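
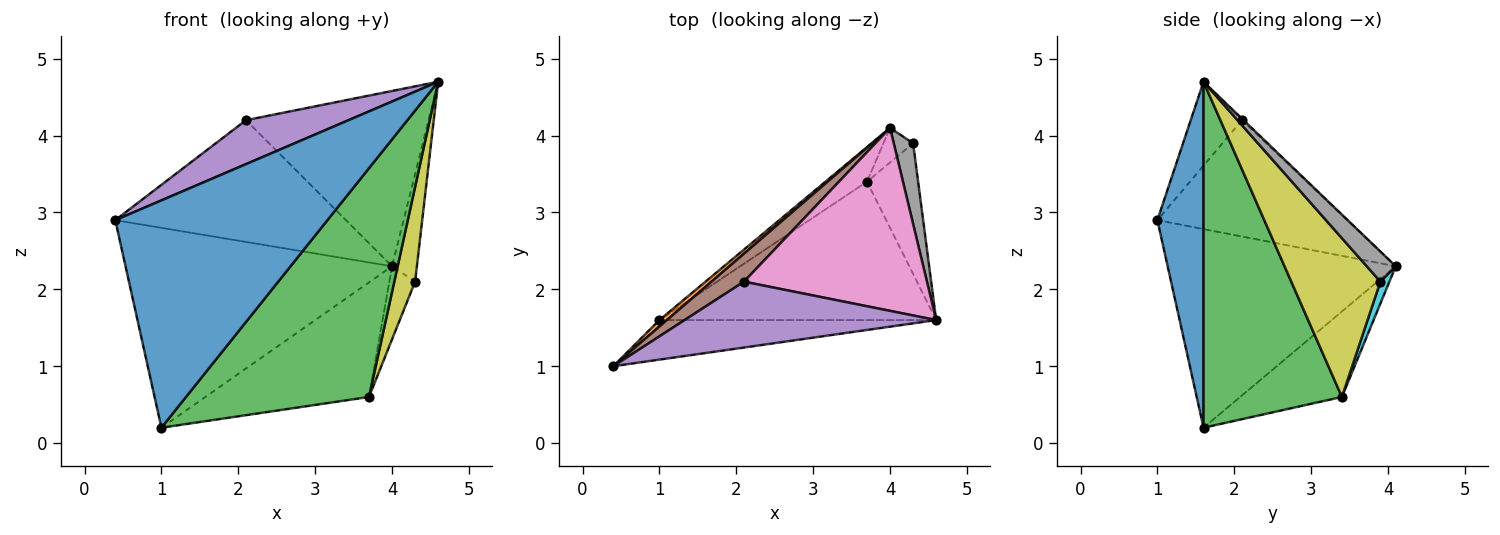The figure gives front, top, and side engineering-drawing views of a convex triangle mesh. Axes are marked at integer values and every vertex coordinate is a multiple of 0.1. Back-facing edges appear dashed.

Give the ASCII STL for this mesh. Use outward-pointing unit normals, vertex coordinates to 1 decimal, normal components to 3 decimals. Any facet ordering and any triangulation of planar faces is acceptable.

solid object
 facet normal 0.209 -0.963 -0.168
  outer loop
   vertex 1.0 1.6 0.2
   vertex 4.6 1.6 4.7
   vertex 0.4 1.0 2.9
  endloop
 endfacet
 facet normal -0.650 0.760 0.024
  outer loop
   vertex 1.0 1.6 0.2
   vertex 0.4 1.0 2.9
   vertex 4.0 4.1 2.3
  endloop
 endfacet
 facet normal 0.543 -0.718 -0.435
  outer loop
   vertex 3.7 3.4 0.6
   vertex 4.6 1.6 4.7
   vertex 1.0 1.6 0.2
  endloop
 endfacet
 facet normal -0.512 0.823 -0.248
  outer loop
   vertex 3.7 3.4 0.6
   vertex 1.0 1.6 0.2
   vertex 4.0 4.1 2.3
  endloop
 endfacet
 facet normal -0.267 -0.535 0.802
  outer loop
   vertex 2.1 2.1 4.2
   vertex 0.4 1.0 2.9
   vertex 4.6 1.6 4.7
  endloop
 endfacet
 facet normal -0.626 0.760 0.175
  outer loop
   vertex 2.1 2.1 4.2
   vertex 4.0 4.1 2.3
   vertex 0.4 1.0 2.9
  endloop
 endfacet
 facet normal -0.006 0.692 0.722
  outer loop
   vertex 2.1 2.1 4.2
   vertex 4.6 1.6 4.7
   vertex 4.0 4.1 2.3
  endloop
 endfacet
 facet normal 0.682 0.585 0.439
  outer loop
   vertex 4.3 3.9 2.1
   vertex 4.0 4.1 2.3
   vertex 4.6 1.6 4.7
  endloop
 endfacet
 facet normal 0.929 -0.217 -0.299
  outer loop
   vertex 4.3 3.9 2.1
   vertex 4.6 1.6 4.7
   vertex 3.7 3.4 0.6
  endloop
 endfacet
 facet normal 0.302 0.861 -0.408
  outer loop
   vertex 4.3 3.9 2.1
   vertex 3.7 3.4 0.6
   vertex 4.0 4.1 2.3
  endloop
 endfacet
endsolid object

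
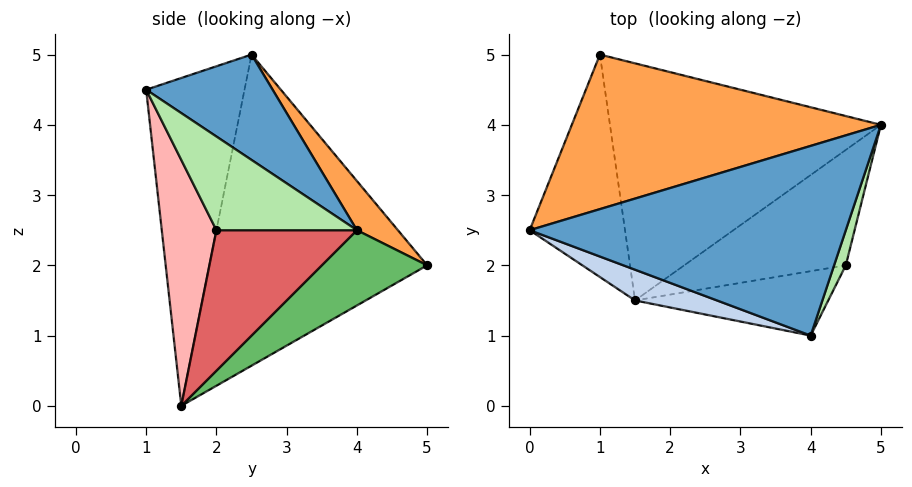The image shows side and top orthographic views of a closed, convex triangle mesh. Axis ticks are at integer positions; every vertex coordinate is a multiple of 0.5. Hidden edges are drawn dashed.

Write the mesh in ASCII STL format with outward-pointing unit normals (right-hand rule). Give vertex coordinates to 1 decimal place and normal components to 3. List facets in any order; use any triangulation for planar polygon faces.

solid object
 facet normal 0.280 0.466 0.839
  outer loop
   vertex 4.0 1.0 4.5
   vertex 5.0 4.0 2.5
   vertex 0.0 2.5 5.0
  endloop
 endfacet
 facet normal -0.341 -0.936 0.085
  outer loop
   vertex 1.5 1.5 0.0
   vertex 4.0 1.0 4.5
   vertex 0.0 2.5 5.0
  endloop
 endfacet
 facet normal 0.105 0.747 0.657
  outer loop
   vertex 1.0 5.0 2.0
   vertex 0.0 2.5 5.0
   vertex 5.0 4.0 2.5
  endloop
 endfacet
 facet normal -0.956 0.031 -0.293
  outer loop
   vertex 1.0 5.0 2.0
   vertex 1.5 1.5 0.0
   vertex 0.0 2.5 5.0
  endloop
 endfacet
 facet normal 0.231 0.507 -0.830
  outer loop
   vertex 1.0 5.0 2.0
   vertex 5.0 4.0 2.5
   vertex 1.5 1.5 0.0
  endloop
 endfacet
 facet normal 0.963 -0.241 0.120
  outer loop
   vertex 4.5 2.0 2.5
   vertex 5.0 4.0 2.5
   vertex 4.0 1.0 4.5
  endloop
 endfacet
 facet normal 0.648 -0.162 -0.745
  outer loop
   vertex 4.5 2.0 2.5
   vertex 1.5 1.5 0.0
   vertex 5.0 4.0 2.5
  endloop
 endfacet
 facet normal 0.411 -0.852 -0.323
  outer loop
   vertex 4.5 2.0 2.5
   vertex 4.0 1.0 4.5
   vertex 1.5 1.5 0.0
  endloop
 endfacet
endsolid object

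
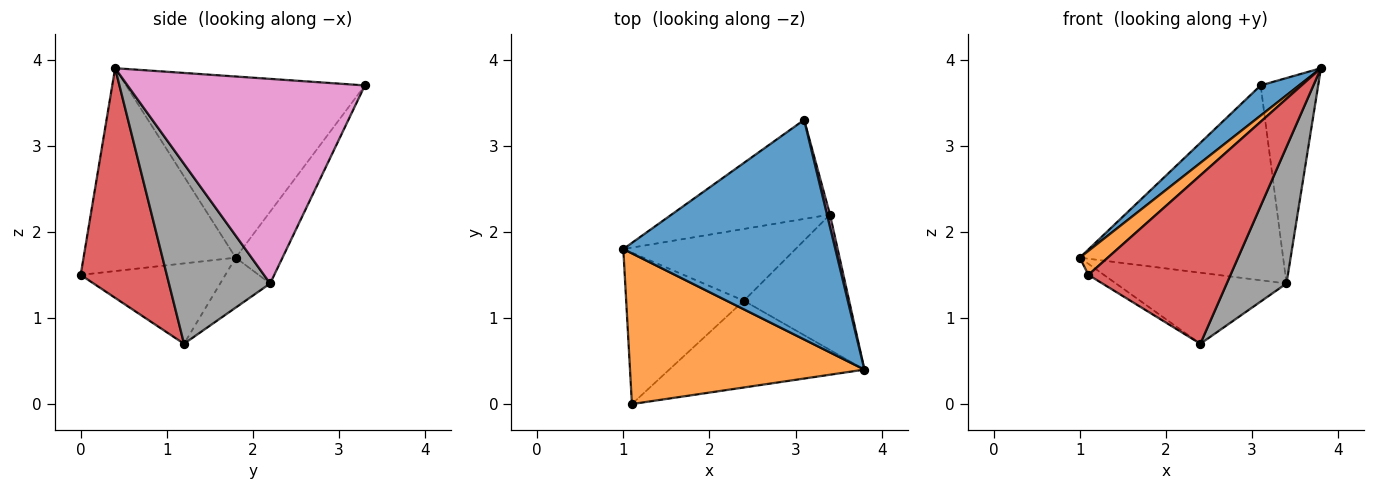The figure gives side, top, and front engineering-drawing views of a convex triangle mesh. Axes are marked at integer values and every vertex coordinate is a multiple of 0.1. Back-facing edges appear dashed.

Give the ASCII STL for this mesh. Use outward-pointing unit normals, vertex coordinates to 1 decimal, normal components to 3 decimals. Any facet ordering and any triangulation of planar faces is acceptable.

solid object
 facet normal -0.646 -0.104 0.756
  outer loop
   vertex 3.1 3.3 3.7
   vertex 1.0 1.8 1.7
   vertex 3.8 0.4 3.9
  endloop
 endfacet
 facet normal -0.650 -0.120 0.751
  outer loop
   vertex 1.1 0.0 1.5
   vertex 3.8 0.4 3.9
   vertex 1.0 1.8 1.7
  endloop
 endfacet
 facet normal -0.563 0.060 -0.824
  outer loop
   vertex 1.1 0.0 1.5
   vertex 1.0 1.8 1.7
   vertex 2.4 1.2 0.7
  endloop
 endfacet
 facet normal 0.474 -0.783 -0.403
  outer loop
   vertex 1.1 0.0 1.5
   vertex 2.4 1.2 0.7
   vertex 3.8 0.4 3.9
  endloop
 endfacet
 facet normal -0.201 0.873 -0.444
  outer loop
   vertex 3.4 2.2 1.4
   vertex 1.0 1.8 1.7
   vertex 3.1 3.3 3.7
  endloop
 endfacet
 facet normal -0.202 0.689 -0.696
  outer loop
   vertex 3.4 2.2 1.4
   vertex 2.4 1.2 0.7
   vertex 1.0 1.8 1.7
  endloop
 endfacet
 facet normal 0.972 0.236 0.014
  outer loop
   vertex 3.4 2.2 1.4
   vertex 3.1 3.3 3.7
   vertex 3.8 0.4 3.9
  endloop
 endfacet
 facet normal 0.769 -0.454 -0.450
  outer loop
   vertex 3.4 2.2 1.4
   vertex 3.8 0.4 3.9
   vertex 2.4 1.2 0.7
  endloop
 endfacet
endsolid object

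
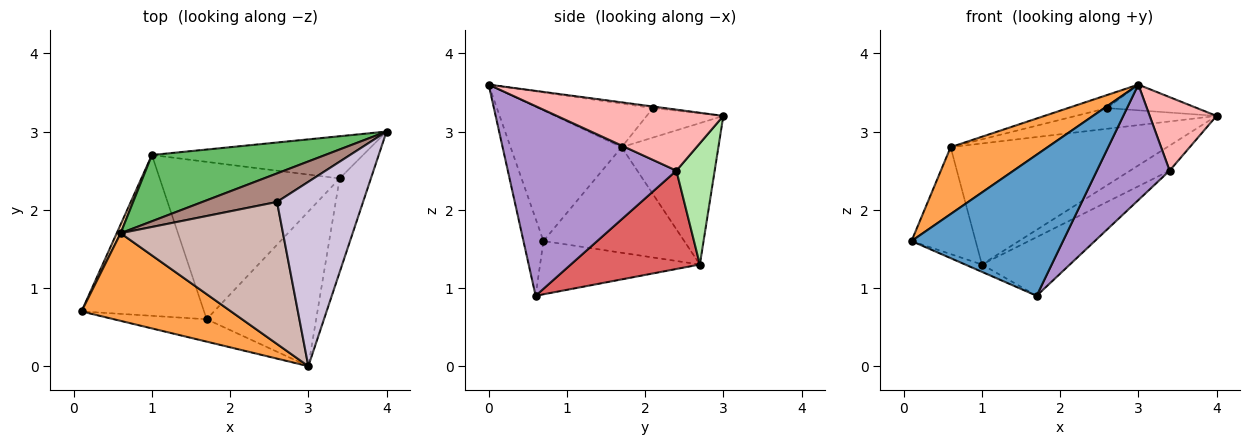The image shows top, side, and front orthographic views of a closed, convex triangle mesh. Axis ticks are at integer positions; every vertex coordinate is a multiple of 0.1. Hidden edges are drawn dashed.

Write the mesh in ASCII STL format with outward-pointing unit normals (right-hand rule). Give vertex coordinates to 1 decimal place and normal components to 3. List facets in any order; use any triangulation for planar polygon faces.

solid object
 facet normal -0.129 -0.979 -0.155
  outer loop
   vertex 1.7 0.6 0.9
   vertex 3.0 0.0 3.6
   vertex 0.1 0.7 1.6
  endloop
 endfacet
 facet normal -0.398 0.042 -0.916
  outer loop
   vertex 1.0 2.7 1.3
   vertex 1.7 0.6 0.9
   vertex 0.1 0.7 1.6
  endloop
 endfacet
 facet normal -0.571 -0.498 0.653
  outer loop
   vertex 0.6 1.7 2.8
   vertex 0.1 0.7 1.6
   vertex 3.0 0.0 3.6
  endloop
 endfacet
 facet normal -0.910 0.414 0.034
  outer loop
   vertex 0.6 1.7 2.8
   vertex 1.0 2.7 1.3
   vertex 0.1 0.7 1.6
  endloop
 endfacet
 facet normal -0.365 0.817 0.447
  outer loop
   vertex 0.6 1.7 2.8
   vertex 4.0 3.0 3.2
   vertex 1.0 2.7 1.3
  endloop
 endfacet
 facet normal 0.443 0.457 -0.771
  outer loop
   vertex 3.4 2.4 2.5
   vertex 1.0 2.7 1.3
   vertex 4.0 3.0 3.2
  endloop
 endfacet
 facet normal 0.456 0.311 -0.834
  outer loop
   vertex 3.4 2.4 2.5
   vertex 1.7 0.6 0.9
   vertex 1.0 2.7 1.3
  endloop
 endfacet
 facet normal 0.838 -0.337 -0.430
  outer loop
   vertex 3.4 2.4 2.5
   vertex 4.0 3.0 3.2
   vertex 3.0 0.0 3.6
  endloop
 endfacet
 facet normal 0.811 -0.350 -0.468
  outer loop
   vertex 3.4 2.4 2.5
   vertex 3.0 0.0 3.6
   vertex 1.7 0.6 0.9
  endloop
 endfacet
 facet normal -0.018 0.138 0.990
  outer loop
   vertex 2.6 2.1 3.3
   vertex 3.0 0.0 3.6
   vertex 4.0 3.0 3.2
  endloop
 endfacet
 facet normal -0.305 0.559 0.771
  outer loop
   vertex 2.6 2.1 3.3
   vertex 4.0 3.0 3.2
   vertex 0.6 1.7 2.8
  endloop
 endfacet
 facet normal -0.258 0.088 0.962
  outer loop
   vertex 2.6 2.1 3.3
   vertex 0.6 1.7 2.8
   vertex 3.0 0.0 3.6
  endloop
 endfacet
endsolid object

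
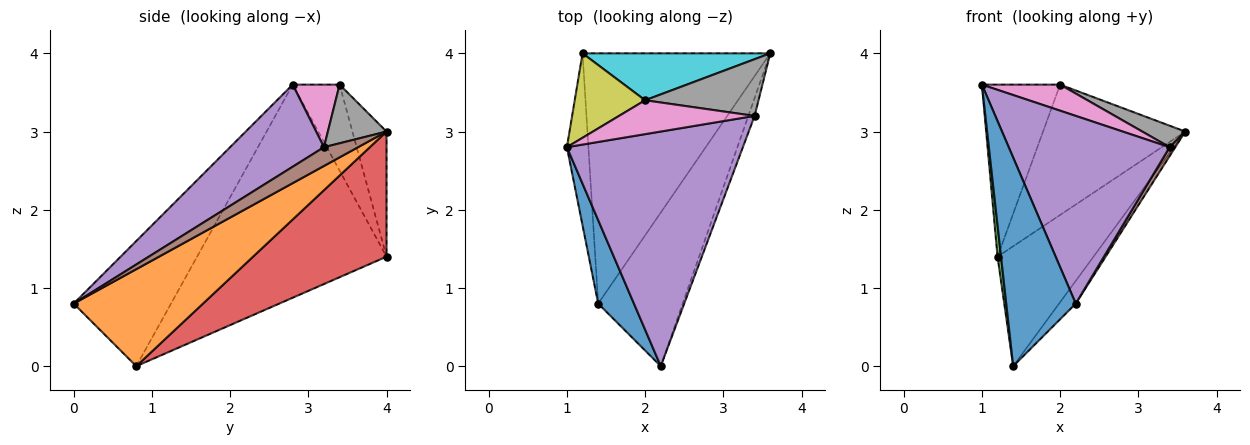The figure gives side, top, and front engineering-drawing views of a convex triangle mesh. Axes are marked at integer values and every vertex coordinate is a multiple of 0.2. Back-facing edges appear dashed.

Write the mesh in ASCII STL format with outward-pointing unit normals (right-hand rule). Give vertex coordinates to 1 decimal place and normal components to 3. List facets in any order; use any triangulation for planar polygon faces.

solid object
 facet normal -0.793 -0.566 0.226
  outer loop
   vertex 1.4 0.8 0.0
   vertex 2.2 0.0 0.8
   vertex 1.0 2.8 3.6
  endloop
 endfacet
 facet normal 0.751 0.097 -0.654
  outer loop
   vertex 1.4 0.8 0.0
   vertex 3.6 4.0 3.0
   vertex 2.2 0.0 0.8
  endloop
 endfacet
 facet normal -0.995 -0.018 -0.100
  outer loop
   vertex 1.2 4.0 1.4
   vertex 1.4 0.8 0.0
   vertex 1.0 2.8 3.6
  endloop
 endfacet
 facet normal 0.515 0.370 -0.773
  outer loop
   vertex 1.2 4.0 1.4
   vertex 3.6 4.0 3.0
   vertex 1.4 0.8 0.0
  endloop
 endfacet
 facet normal 0.342 -0.587 0.734
  outer loop
   vertex 3.4 3.2 2.8
   vertex 1.0 2.8 3.6
   vertex 2.2 0.0 0.8
  endloop
 endfacet
 facet normal 0.937 -0.156 -0.312
  outer loop
   vertex 3.4 3.2 2.8
   vertex 2.2 0.0 0.8
   vertex 3.6 4.0 3.0
  endloop
 endfacet
 facet normal 0.344 -0.573 0.744
  outer loop
   vertex 2.0 3.4 3.6
   vertex 1.0 2.8 3.6
   vertex 3.4 3.2 2.8
  endloop
 endfacet
 facet normal 0.435 -0.319 0.842
  outer loop
   vertex 2.0 3.4 3.6
   vertex 3.4 3.2 2.8
   vertex 3.6 4.0 3.0
  endloop
 endfacet
 facet normal -0.474 0.790 0.388
  outer loop
   vertex 2.0 3.4 3.6
   vertex 1.2 4.0 1.4
   vertex 1.0 2.8 3.6
  endloop
 endfacet
 facet normal -0.220 0.918 0.330
  outer loop
   vertex 2.0 3.4 3.6
   vertex 3.6 4.0 3.0
   vertex 1.2 4.0 1.4
  endloop
 endfacet
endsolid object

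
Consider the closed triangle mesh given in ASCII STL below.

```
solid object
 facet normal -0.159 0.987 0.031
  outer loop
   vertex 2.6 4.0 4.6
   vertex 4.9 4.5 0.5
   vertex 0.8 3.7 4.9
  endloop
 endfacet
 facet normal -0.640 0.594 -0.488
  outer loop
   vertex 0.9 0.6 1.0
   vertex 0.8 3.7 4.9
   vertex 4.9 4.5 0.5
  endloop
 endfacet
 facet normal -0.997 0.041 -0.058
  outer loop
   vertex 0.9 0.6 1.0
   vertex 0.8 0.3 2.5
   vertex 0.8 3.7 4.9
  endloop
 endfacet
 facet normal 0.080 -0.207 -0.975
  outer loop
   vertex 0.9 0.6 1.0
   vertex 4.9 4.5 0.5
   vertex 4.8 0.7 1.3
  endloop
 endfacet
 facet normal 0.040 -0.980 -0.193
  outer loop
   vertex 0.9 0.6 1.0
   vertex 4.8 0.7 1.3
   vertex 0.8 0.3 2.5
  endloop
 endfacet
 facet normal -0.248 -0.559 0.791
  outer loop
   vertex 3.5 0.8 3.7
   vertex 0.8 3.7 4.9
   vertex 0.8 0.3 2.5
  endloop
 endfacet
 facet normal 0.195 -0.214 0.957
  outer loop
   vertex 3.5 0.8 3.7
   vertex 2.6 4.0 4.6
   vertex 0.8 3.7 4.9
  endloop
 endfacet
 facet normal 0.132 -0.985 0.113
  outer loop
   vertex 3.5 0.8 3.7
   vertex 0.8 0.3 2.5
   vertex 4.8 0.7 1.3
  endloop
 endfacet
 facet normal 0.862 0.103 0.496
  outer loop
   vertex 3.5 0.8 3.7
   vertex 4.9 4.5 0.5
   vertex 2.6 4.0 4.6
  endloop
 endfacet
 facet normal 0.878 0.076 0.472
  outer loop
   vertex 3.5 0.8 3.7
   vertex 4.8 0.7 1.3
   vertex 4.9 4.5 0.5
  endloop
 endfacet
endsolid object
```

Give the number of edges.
15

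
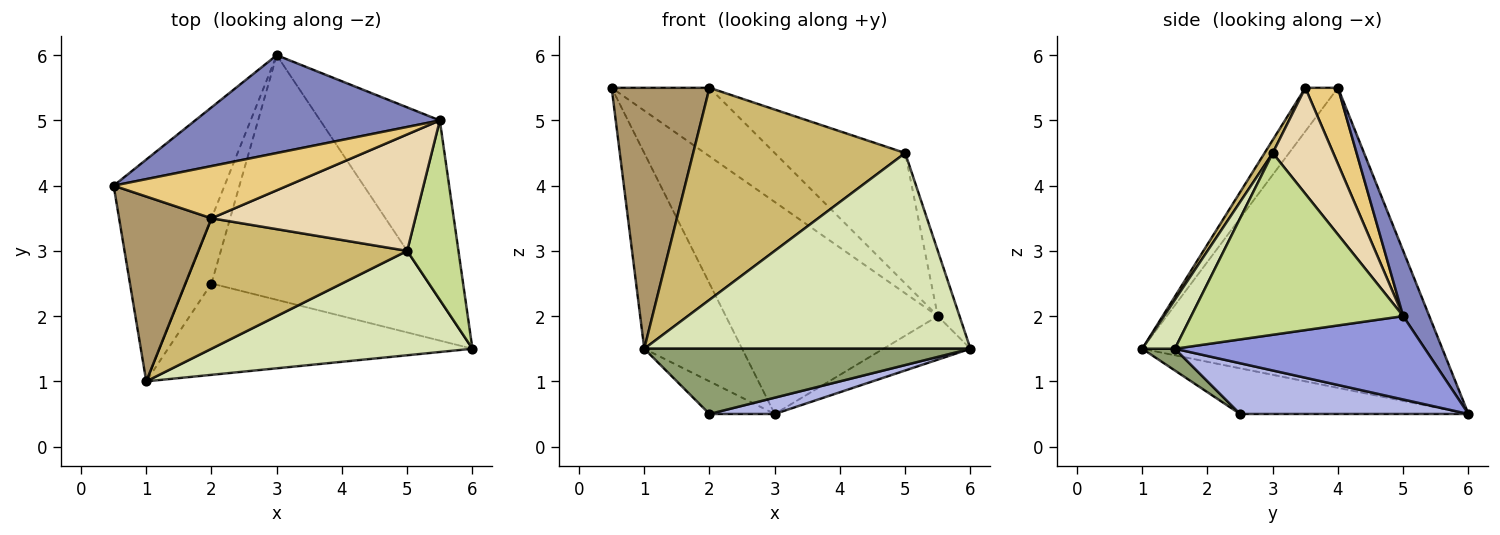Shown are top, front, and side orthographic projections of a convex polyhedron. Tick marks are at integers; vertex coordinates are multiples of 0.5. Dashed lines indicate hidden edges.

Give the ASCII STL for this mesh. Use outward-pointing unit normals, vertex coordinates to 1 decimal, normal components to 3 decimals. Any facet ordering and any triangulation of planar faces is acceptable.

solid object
 facet normal -0.897 0.292 -0.331
  outer loop
   vertex 1.0 1.0 1.5
   vertex 0.5 4.0 5.5
   vertex 3.0 6.0 0.5
  endloop
 endfacet
 facet normal 0.111 0.902 0.416
  outer loop
   vertex 5.5 5.0 2.0
   vertex 3.0 6.0 0.5
   vertex 0.5 4.0 5.5
  endloop
 endfacet
 facet normal 0.561 0.195 -0.805
  outer loop
   vertex 5.5 5.0 2.0
   vertex 6.0 1.5 1.5
   vertex 3.0 6.0 0.5
  endloop
 endfacet
 facet normal 0.227 -0.065 -0.972
  outer loop
   vertex 2.0 2.5 0.5
   vertex 3.0 6.0 0.5
   vertex 6.0 1.5 1.5
  endloop
 endfacet
 facet normal 0.058 -0.580 -0.812
  outer loop
   vertex 2.0 2.5 0.5
   vertex 6.0 1.5 1.5
   vertex 1.0 1.0 1.5
  endloop
 endfacet
 facet normal -0.843 0.241 -0.482
  outer loop
   vertex 2.0 2.5 0.5
   vertex 1.0 1.0 1.5
   vertex 3.0 6.0 0.5
  endloop
 endfacet
 facet normal 0.958 0.098 0.270
  outer loop
   vertex 5.0 3.0 4.5
   vertex 6.0 1.5 1.5
   vertex 5.5 5.0 2.0
  endloop
 endfacet
 facet normal 0.088 -0.879 0.469
  outer loop
   vertex 5.0 3.0 4.5
   vertex 1.0 1.0 1.5
   vertex 6.0 1.5 1.5
  endloop
 endfacet
 facet normal -0.262 -0.787 0.558
  outer loop
   vertex 2.0 3.5 5.5
   vertex 0.5 4.0 5.5
   vertex 1.0 1.0 1.5
  endloop
 endfacet
 facet normal 0.033 -0.851 0.524
  outer loop
   vertex 2.0 3.5 5.5
   vertex 1.0 1.0 1.5
   vertex 5.0 3.0 4.5
  endloop
 endfacet
 facet normal 0.256 0.769 0.586
  outer loop
   vertex 2.0 3.5 5.5
   vertex 5.5 5.0 2.0
   vertex 0.5 4.0 5.5
  endloop
 endfacet
 facet normal 0.327 0.705 0.629
  outer loop
   vertex 2.0 3.5 5.5
   vertex 5.0 3.0 4.5
   vertex 5.5 5.0 2.0
  endloop
 endfacet
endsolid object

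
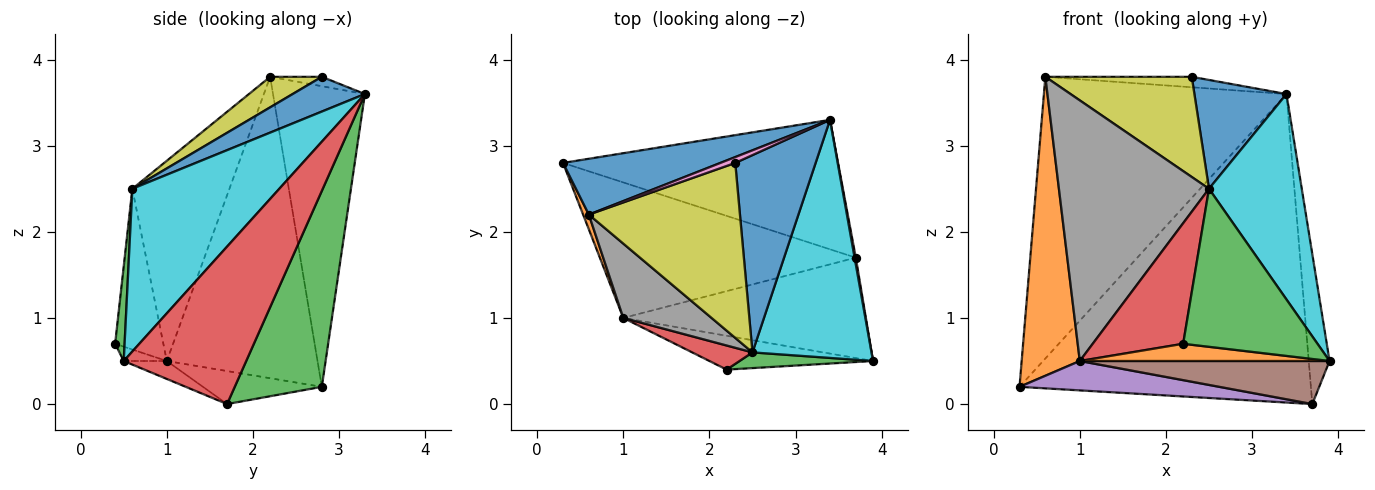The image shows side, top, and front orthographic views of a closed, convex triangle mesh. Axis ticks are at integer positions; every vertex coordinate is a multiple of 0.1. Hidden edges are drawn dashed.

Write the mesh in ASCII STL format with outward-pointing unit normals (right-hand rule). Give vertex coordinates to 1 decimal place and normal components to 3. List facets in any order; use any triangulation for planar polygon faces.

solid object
 facet normal -0.348 0.920 0.182
  outer loop
   vertex 0.6 2.2 3.8
   vertex 3.4 3.3 3.6
   vertex 0.3 2.8 0.2
  endloop
 endfacet
 facet normal -0.933 -0.360 0.018
  outer loop
   vertex 1.0 1.0 0.5
   vertex 0.6 2.2 3.8
   vertex 0.3 2.8 0.2
  endloop
 endfacet
 facet normal 0.266 0.889 -0.373
  outer loop
   vertex 3.7 1.7 0.0
   vertex 0.3 2.8 0.2
   vertex 3.4 3.3 3.6
  endloop
 endfacet
 facet normal 0.986 0.168 0.008
  outer loop
   vertex 3.7 1.7 0.0
   vertex 3.4 3.3 3.6
   vertex 3.9 0.5 0.5
  endloop
 endfacet
 facet normal -0.125 -0.210 -0.970
  outer loop
   vertex 3.7 1.7 0.0
   vertex 1.0 1.0 0.5
   vertex 0.3 2.8 0.2
  endloop
 endfacet
 facet normal -0.068 -0.393 -0.917
  outer loop
   vertex 3.7 1.7 0.0
   vertex 3.9 0.5 0.5
   vertex 1.0 1.0 0.5
  endloop
 endfacet
 facet normal -0.294 0.834 0.466
  outer loop
   vertex 2.3 2.8 3.8
   vertex 3.4 3.3 3.6
   vertex 0.6 2.2 3.8
  endloop
 endfacet
 facet normal -0.528 -0.817 0.233
  outer loop
   vertex 2.5 0.6 2.5
   vertex 0.6 2.2 3.8
   vertex 1.0 1.0 0.5
  endloop
 endfacet
 facet normal 0.173 -0.489 0.855
  outer loop
   vertex 2.5 0.6 2.5
   vertex 2.3 2.8 3.8
   vertex 0.6 2.2 3.8
  endloop
 endfacet
 facet normal 0.719 -0.454 0.526
  outer loop
   vertex 2.5 0.6 2.5
   vertex 3.9 0.5 0.5
   vertex 3.4 3.3 3.6
  endloop
 endfacet
 facet normal 0.354 -0.452 0.819
  outer loop
   vertex 2.5 0.6 2.5
   vertex 3.4 3.3 3.6
   vertex 2.3 2.8 3.8
  endloop
 endfacet
 facet normal -0.078 -0.452 -0.889
  outer loop
   vertex 2.2 0.4 0.7
   vertex 1.0 1.0 0.5
   vertex 3.9 0.5 0.5
  endloop
 endfacet
 facet normal 0.070 -0.993 0.099
  outer loop
   vertex 2.2 0.4 0.7
   vertex 3.9 0.5 0.5
   vertex 2.5 0.6 2.5
  endloop
 endfacet
 facet normal -0.463 -0.869 0.174
  outer loop
   vertex 2.2 0.4 0.7
   vertex 2.5 0.6 2.5
   vertex 1.0 1.0 0.5
  endloop
 endfacet
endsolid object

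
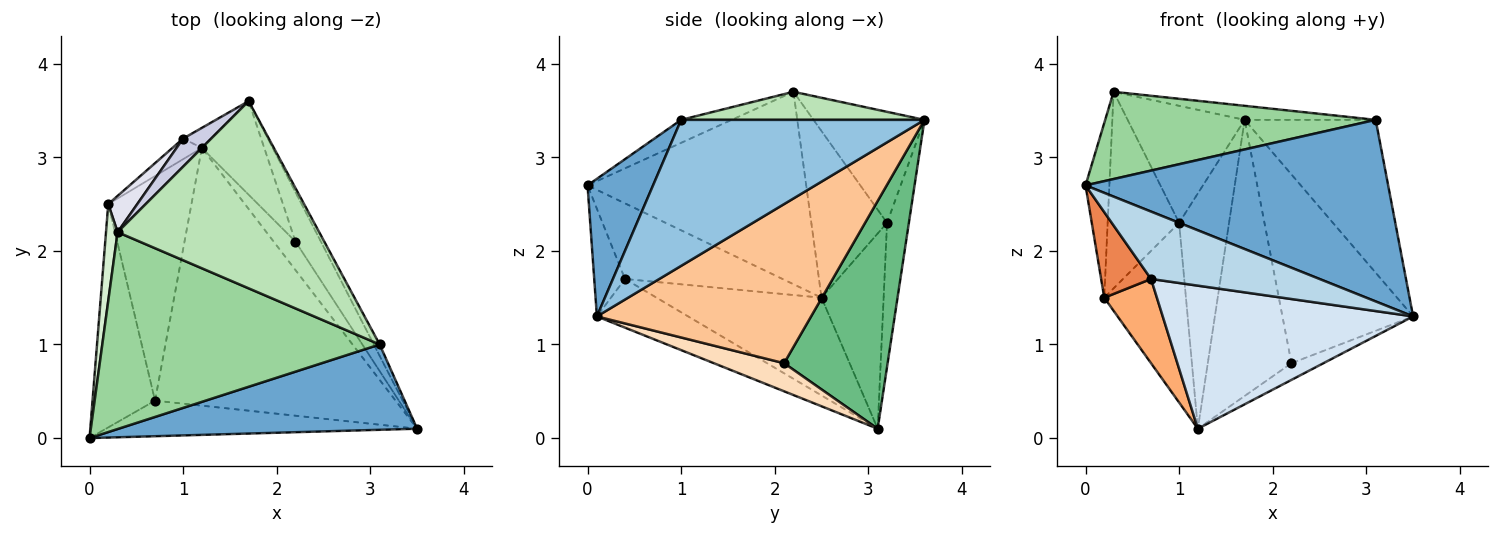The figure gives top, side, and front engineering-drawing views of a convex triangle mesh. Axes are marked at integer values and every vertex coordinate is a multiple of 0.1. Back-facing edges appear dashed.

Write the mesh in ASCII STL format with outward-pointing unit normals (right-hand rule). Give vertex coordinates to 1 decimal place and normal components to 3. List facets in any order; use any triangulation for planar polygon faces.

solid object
 facet normal 0.192 -0.888 0.417
  outer loop
   vertex 3.1 1.0 3.4
   vertex 0.0 0.0 2.7
   vertex 3.5 0.1 1.3
  endloop
 endfacet
 facet normal 0.880 0.474 -0.035
  outer loop
   vertex 3.1 1.0 3.4
   vertex 3.5 0.1 1.3
   vertex 1.7 3.6 3.4
  endloop
 endfacet
 facet normal -0.159 -0.873 -0.461
  outer loop
   vertex 0.7 0.4 1.7
   vertex 3.5 0.1 1.3
   vertex 0.0 0.0 2.7
  endloop
 endfacet
 facet normal -0.174 -0.478 -0.861
  outer loop
   vertex 0.7 0.4 1.7
   vertex 1.2 3.1 0.1
   vertex 3.5 0.1 1.3
  endloop
 endfacet
 facet normal -0.749 -0.237 -0.619
  outer loop
   vertex 0.2 2.5 1.5
   vertex 0.7 0.4 1.7
   vertex 0.0 0.0 2.7
  endloop
 endfacet
 facet normal -0.740 -0.236 -0.630
  outer loop
   vertex 0.2 2.5 1.5
   vertex 1.2 3.1 0.1
   vertex 0.7 0.4 1.7
  endloop
 endfacet
 facet normal 0.846 0.516 -0.135
  outer loop
   vertex 2.2 2.1 0.8
   vertex 1.7 3.6 3.4
   vertex 3.5 0.1 1.3
  endloop
 endfacet
 facet normal 0.743 0.338 -0.578
  outer loop
   vertex 2.2 2.1 0.8
   vertex 3.5 0.1 1.3
   vertex 1.2 3.1 0.1
  endloop
 endfacet
 facet normal 0.761 0.615 -0.208
  outer loop
   vertex 2.2 2.1 0.8
   vertex 1.2 3.1 0.1
   vertex 1.7 3.6 3.4
  endloop
 endfacet
 facet normal -0.076 -0.404 0.912
  outer loop
   vertex 0.3 2.2 3.7
   vertex 0.0 0.0 2.7
   vertex 3.1 1.0 3.4
  endloop
 endfacet
 facet normal 0.138 0.074 0.988
  outer loop
   vertex 0.3 2.2 3.7
   vertex 3.1 1.0 3.4
   vertex 1.7 3.6 3.4
  endloop
 endfacet
 facet normal -0.992 0.108 0.060
  outer loop
   vertex 0.3 2.2 3.7
   vertex 0.2 2.5 1.5
   vertex 0.0 0.0 2.7
  endloop
 endfacet
 facet normal -0.400 0.913 -0.078
  outer loop
   vertex 1.0 3.2 2.3
   vertex 1.7 3.6 3.4
   vertex 1.2 3.1 0.1
  endloop
 endfacet
 facet normal -0.603 0.793 -0.091
  outer loop
   vertex 1.0 3.2 2.3
   vertex 1.2 3.1 0.1
   vertex 0.2 2.5 1.5
  endloop
 endfacet
 facet normal -0.678 0.715 0.172
  outer loop
   vertex 1.0 3.2 2.3
   vertex 0.3 2.2 3.7
   vertex 1.7 3.6 3.4
  endloop
 endfacet
 facet normal -0.721 0.681 0.126
  outer loop
   vertex 1.0 3.2 2.3
   vertex 0.2 2.5 1.5
   vertex 0.3 2.2 3.7
  endloop
 endfacet
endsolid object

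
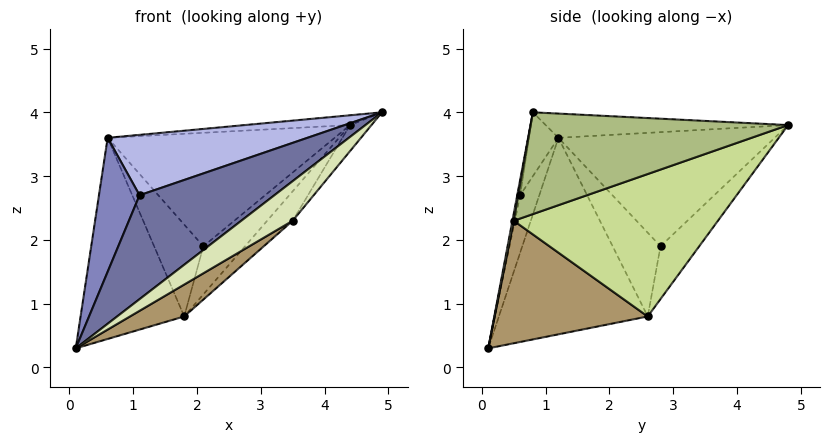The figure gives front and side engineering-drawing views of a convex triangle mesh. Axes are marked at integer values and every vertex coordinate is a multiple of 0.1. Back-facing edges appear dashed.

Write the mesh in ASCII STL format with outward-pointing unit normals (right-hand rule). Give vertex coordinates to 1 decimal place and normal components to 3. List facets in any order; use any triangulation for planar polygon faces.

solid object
 facet normal -0.021 -0.977 0.212
  outer loop
   vertex 1.1 0.6 2.7
   vertex 0.1 0.1 0.3
   vertex 4.9 0.8 4.0
  endloop
 endfacet
 facet normal -0.400 -0.849 0.344
  outer loop
   vertex 0.6 1.2 3.6
   vertex 0.1 0.1 0.3
   vertex 1.1 0.6 2.7
  endloop
 endfacet
 facet normal -0.089 0.039 0.995
  outer loop
   vertex 0.6 1.2 3.6
   vertex 4.9 0.8 4.0
   vertex 4.4 4.8 3.8
  endloop
 endfacet
 facet normal -0.126 -0.856 0.501
  outer loop
   vertex 0.6 1.2 3.6
   vertex 1.1 0.6 2.7
   vertex 4.9 0.8 4.0
  endloop
 endfacet
 facet normal -0.819 0.570 -0.066
  outer loop
   vertex 1.8 2.6 0.8
   vertex 0.1 0.1 0.3
   vertex 0.6 1.2 3.6
  endloop
 endfacet
 facet normal 0.765 0.064 -0.641
  outer loop
   vertex 3.5 0.5 2.3
   vertex 4.4 4.8 3.8
   vertex 4.9 0.8 4.0
  endloop
 endfacet
 facet normal 0.719 0.090 -0.689
  outer loop
   vertex 3.5 0.5 2.3
   vertex 1.8 2.6 0.8
   vertex 4.4 4.8 3.8
  endloop
 endfacet
 facet normal 0.027 -0.988 0.153
  outer loop
   vertex 3.5 0.5 2.3
   vertex 4.9 0.8 4.0
   vertex 0.1 0.1 0.3
  endloop
 endfacet
 facet normal 0.514 -0.182 -0.838
  outer loop
   vertex 3.5 0.5 2.3
   vertex 0.1 0.1 0.3
   vertex 1.8 2.6 0.8
  endloop
 endfacet
 facet normal -0.688 0.722 0.073
  outer loop
   vertex 2.1 2.8 1.9
   vertex 0.6 1.2 3.6
   vertex 4.4 4.8 3.8
  endloop
 endfacet
 facet normal -0.680 0.732 0.052
  outer loop
   vertex 2.1 2.8 1.9
   vertex 4.4 4.8 3.8
   vertex 1.8 2.6 0.8
  endloop
 endfacet
 facet normal -0.696 0.716 0.060
  outer loop
   vertex 2.1 2.8 1.9
   vertex 1.8 2.6 0.8
   vertex 0.6 1.2 3.6
  endloop
 endfacet
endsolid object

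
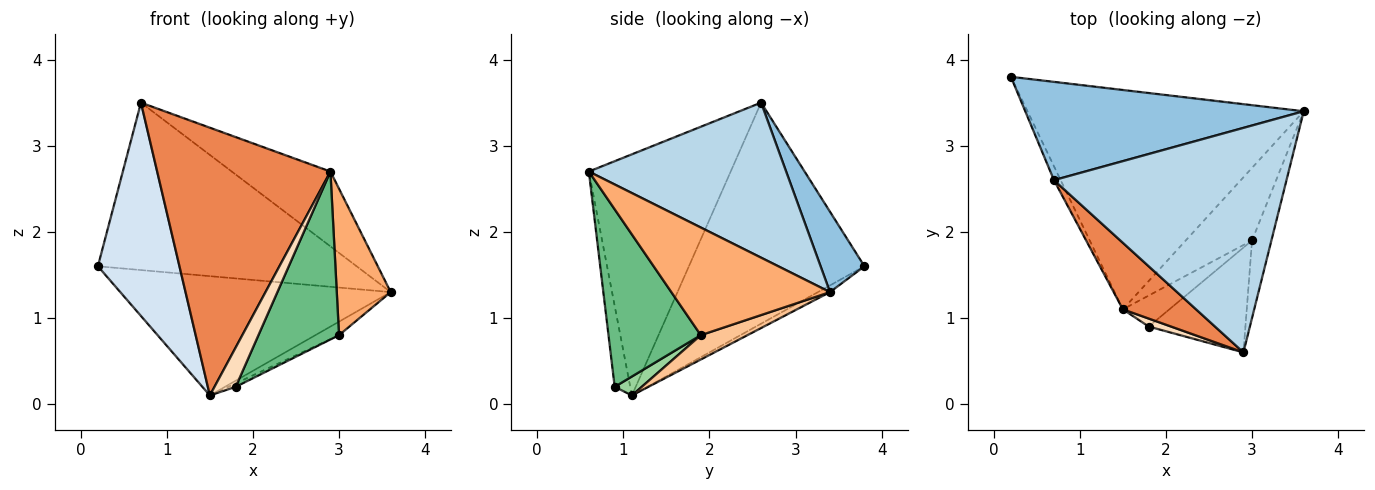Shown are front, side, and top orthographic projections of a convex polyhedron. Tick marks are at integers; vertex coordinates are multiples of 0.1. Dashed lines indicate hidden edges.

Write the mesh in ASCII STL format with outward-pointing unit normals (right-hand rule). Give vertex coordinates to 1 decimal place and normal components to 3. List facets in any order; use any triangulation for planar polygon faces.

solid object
 facet normal -0.021 0.478 -0.878
  outer loop
   vertex 1.5 1.1 0.1
   vertex 0.2 3.8 1.6
   vertex 3.6 3.4 1.3
  endloop
 endfacet
 facet normal 0.145 0.853 0.501
  outer loop
   vertex 0.7 2.6 3.5
   vertex 3.6 3.4 1.3
   vertex 0.2 3.8 1.6
  endloop
 endfacet
 facet normal 0.535 0.267 0.802
  outer loop
   vertex 0.7 2.6 3.5
   vertex 2.9 0.6 2.7
   vertex 3.6 3.4 1.3
  endloop
 endfacet
 facet normal -0.907 -0.421 -0.027
  outer loop
   vertex 0.7 2.6 3.5
   vertex 0.2 3.8 1.6
   vertex 1.5 1.1 0.1
  endloop
 endfacet
 facet normal -0.622 -0.760 0.189
  outer loop
   vertex 0.7 2.6 3.5
   vertex 1.5 1.1 0.1
   vertex 2.9 0.6 2.7
  endloop
 endfacet
 facet normal 0.933 -0.317 -0.168
  outer loop
   vertex 3.0 1.9 0.8
   vertex 3.6 3.4 1.3
   vertex 2.9 0.6 2.7
  endloop
 endfacet
 facet normal 0.340 0.172 -0.925
  outer loop
   vertex 3.0 1.9 0.8
   vertex 1.5 1.1 0.1
   vertex 3.6 3.4 1.3
  endloop
 endfacet
 facet normal -0.584 -0.795 0.162
  outer loop
   vertex 1.8 0.9 0.2
   vertex 2.9 0.6 2.7
   vertex 1.5 1.1 0.1
  endloop
 endfacet
 facet normal 0.697 -0.608 -0.380
  outer loop
   vertex 1.8 0.9 0.2
   vertex 3.0 1.9 0.8
   vertex 2.9 0.6 2.7
  endloop
 endfacet
 facet normal 0.375 0.102 -0.921
  outer loop
   vertex 1.8 0.9 0.2
   vertex 1.5 1.1 0.1
   vertex 3.0 1.9 0.8
  endloop
 endfacet
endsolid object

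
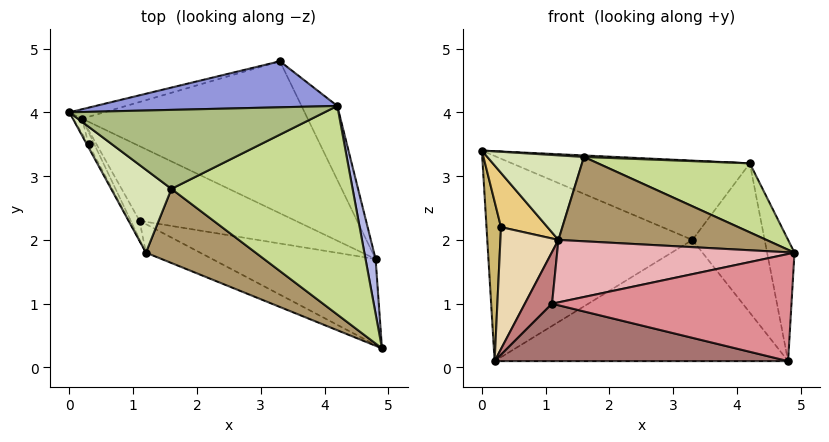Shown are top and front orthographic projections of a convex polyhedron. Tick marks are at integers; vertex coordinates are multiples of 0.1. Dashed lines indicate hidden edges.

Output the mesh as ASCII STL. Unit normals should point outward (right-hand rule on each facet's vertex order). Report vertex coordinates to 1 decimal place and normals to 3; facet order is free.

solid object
 facet normal -0.253 0.966 -0.045
  outer loop
   vertex 0.2 3.9 0.1
   vertex 0.0 4.0 3.4
   vertex 3.3 4.8 2.0
  endloop
 endfacet
 facet normal 0.286 0.597 -0.749
  outer loop
   vertex 4.8 1.7 0.1
   vertex 0.2 3.9 0.1
   vertex 3.3 4.8 2.0
  endloop
 endfacet
 facet normal 0.003 0.865 0.502
  outer loop
   vertex 4.2 4.1 3.2
   vertex 3.3 4.8 2.0
   vertex 0.0 4.0 3.4
  endloop
 endfacet
 facet normal 0.985 0.156 0.070
  outer loop
   vertex 4.2 4.1 3.2
   vertex 4.9 0.3 1.8
   vertex 4.8 1.7 0.1
  endloop
 endfacet
 facet normal 0.790 0.549 -0.272
  outer loop
   vertex 4.2 4.1 3.2
   vertex 4.8 1.7 0.1
   vertex 3.3 4.8 2.0
  endloop
 endfacet
 facet normal 0.048 -0.019 0.999
  outer loop
   vertex 1.6 2.8 3.3
   vertex 4.2 4.1 3.2
   vertex 0.0 4.0 3.4
  endloop
 endfacet
 facet normal 0.190 -0.308 0.932
  outer loop
   vertex 1.6 2.8 3.3
   vertex 4.9 0.3 1.8
   vertex 4.2 4.1 3.2
  endloop
 endfacet
 facet normal -0.441 -0.641 0.629
  outer loop
   vertex 1.6 2.8 3.3
   vertex 0.0 4.0 3.4
   vertex 1.2 1.8 2.0
  endloop
 endfacet
 facet normal -0.260 -0.725 0.638
  outer loop
   vertex 1.6 2.8 3.3
   vertex 1.2 1.8 2.0
   vertex 4.9 0.3 1.8
  endloop
 endfacet
 facet normal -0.897 -0.440 -0.041
  outer loop
   vertex 0.3 3.5 2.2
   vertex 0.0 4.0 3.4
   vertex 0.2 3.9 0.1
  endloop
 endfacet
 facet normal -0.885 -0.465 -0.027
  outer loop
   vertex 0.3 3.5 2.2
   vertex 1.2 1.8 2.0
   vertex 0.0 4.0 3.4
  endloop
 endfacet
 facet normal -0.885 -0.463 -0.046
  outer loop
   vertex 0.3 3.5 2.2
   vertex 0.2 3.9 0.1
   vertex 1.2 1.8 2.0
  endloop
 endfacet
 facet normal -0.280 -0.585 -0.761
  outer loop
   vertex 1.1 2.3 1.0
   vertex 0.2 3.9 0.1
   vertex 4.8 1.7 0.1
  endloop
 endfacet
 facet normal -0.801 -0.564 -0.202
  outer loop
   vertex 1.1 2.3 1.0
   vertex 1.2 1.8 2.0
   vertex 0.2 3.9 0.1
  endloop
 endfacet
 facet normal -0.268 -0.751 -0.603
  outer loop
   vertex 1.1 2.3 1.0
   vertex 4.8 1.7 0.1
   vertex 4.9 0.3 1.8
  endloop
 endfacet
 facet normal -0.364 -0.847 -0.387
  outer loop
   vertex 1.1 2.3 1.0
   vertex 4.9 0.3 1.8
   vertex 1.2 1.8 2.0
  endloop
 endfacet
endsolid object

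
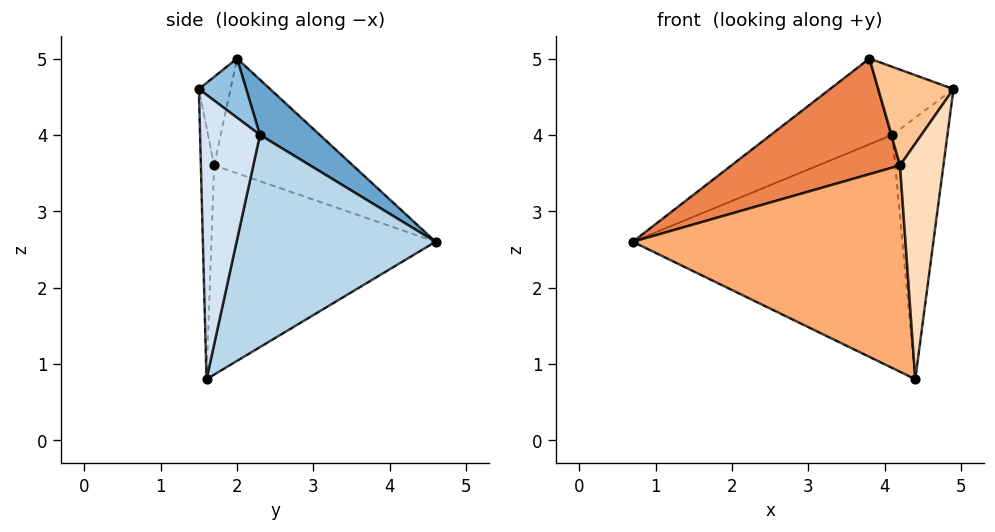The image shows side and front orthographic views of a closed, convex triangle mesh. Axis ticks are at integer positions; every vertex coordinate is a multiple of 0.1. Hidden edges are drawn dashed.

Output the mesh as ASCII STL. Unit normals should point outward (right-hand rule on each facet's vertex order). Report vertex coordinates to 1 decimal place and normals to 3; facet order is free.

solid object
 facet normal 0.410 0.833 0.373
  outer loop
   vertex 4.1 2.3 4.0
   vertex 0.7 4.6 2.6
   vertex 3.8 2.0 5.0
  endloop
 endfacet
 facet normal 0.494 0.781 0.382
  outer loop
   vertex 4.1 2.3 4.0
   vertex 3.8 2.0 5.0
   vertex 4.9 1.5 4.6
  endloop
 endfacet
 facet normal 0.590 0.799 -0.119
  outer loop
   vertex 4.1 2.3 4.0
   vertex 4.4 1.6 0.8
   vertex 0.7 4.6 2.6
  endloop
 endfacet
 facet normal 0.734 0.675 -0.079
  outer loop
   vertex 4.1 2.3 4.0
   vertex 4.9 1.5 4.6
   vertex 4.4 1.6 0.8
  endloop
 endfacet
 facet normal -0.635 -0.772 -0.016
  outer loop
   vertex 4.2 1.7 3.6
   vertex 3.8 2.0 5.0
   vertex 0.7 4.6 2.6
  endloop
 endfacet
 facet normal -0.635 -0.772 -0.018
  outer loop
   vertex 4.2 1.7 3.6
   vertex 0.7 4.6 2.6
   vertex 4.4 1.6 0.8
  endloop
 endfacet
 facet normal -0.386 -0.918 0.087
  outer loop
   vertex 4.2 1.7 3.6
   vertex 4.9 1.5 4.6
   vertex 3.8 2.0 5.0
  endloop
 endfacet
 facet normal -0.292 -0.956 0.013
  outer loop
   vertex 4.2 1.7 3.6
   vertex 4.4 1.6 0.8
   vertex 4.9 1.5 4.6
  endloop
 endfacet
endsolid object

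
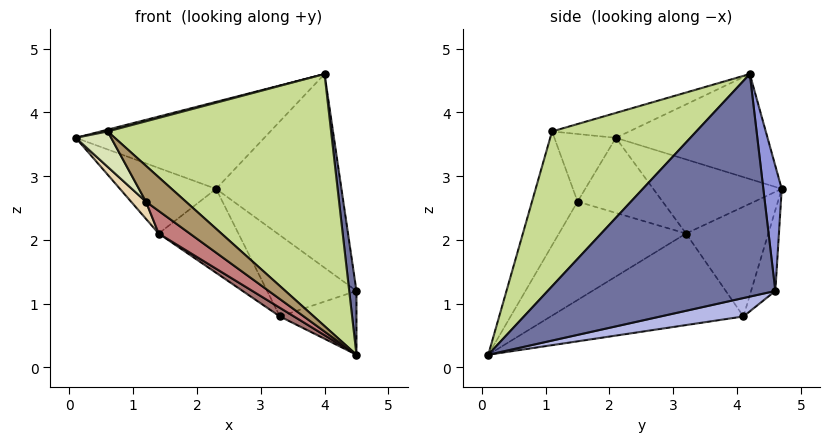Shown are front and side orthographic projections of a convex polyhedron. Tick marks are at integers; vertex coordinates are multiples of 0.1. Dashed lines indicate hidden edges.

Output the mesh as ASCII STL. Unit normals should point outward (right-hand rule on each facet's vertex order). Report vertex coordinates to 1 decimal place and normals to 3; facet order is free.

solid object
 facet normal 0.989 -0.032 0.142
  outer loop
   vertex 4.0 4.2 4.6
   vertex 4.5 0.1 0.2
   vertex 4.5 4.6 1.2
  endloop
 endfacet
 facet normal -0.487 0.606 0.629
  outer loop
   vertex 2.3 4.7 2.8
   vertex 0.1 2.1 3.6
   vertex 4.0 4.2 4.6
  endloop
 endfacet
 facet normal 0.144 0.980 0.136
  outer loop
   vertex 2.3 4.7 2.8
   vertex 4.0 4.2 4.6
   vertex 4.5 4.6 1.2
  endloop
 endfacet
 facet normal 0.229 0.211 -0.950
  outer loop
   vertex 3.3 4.1 0.8
   vertex 4.5 4.6 1.2
   vertex 4.5 0.1 0.2
  endloop
 endfacet
 facet normal -0.241 0.890 -0.388
  outer loop
   vertex 3.3 4.1 0.8
   vertex 2.3 4.7 2.8
   vertex 4.5 4.6 1.2
  endloop
 endfacet
 facet normal -0.237 -0.022 0.971
  outer loop
   vertex 0.6 1.1 3.7
   vertex 4.0 4.2 4.6
   vertex 0.1 2.1 3.6
  endloop
 endfacet
 facet normal 0.414 -0.642 0.645
  outer loop
   vertex 0.6 1.1 3.7
   vertex 4.5 0.1 0.2
   vertex 4.0 4.2 4.6
  endloop
 endfacet
 facet normal -0.725 -0.417 -0.547
  outer loop
   vertex 1.2 1.5 2.6
   vertex 0.6 1.1 3.7
   vertex 0.1 2.1 3.6
  endloop
 endfacet
 facet normal -0.631 -0.553 -0.545
  outer loop
   vertex 1.2 1.5 2.6
   vertex 4.5 0.1 0.2
   vertex 0.6 1.1 3.7
  endloop
 endfacet
 facet normal -0.776 0.581 -0.247
  outer loop
   vertex 1.4 3.2 2.1
   vertex 0.1 2.1 3.6
   vertex 2.3 4.7 2.8
  endloop
 endfacet
 facet normal -0.624 0.605 -0.494
  outer loop
   vertex 1.4 3.2 2.1
   vertex 2.3 4.7 2.8
   vertex 3.3 4.1 0.8
  endloop
 endfacet
 facet normal -0.703 -0.123 -0.700
  outer loop
   vertex 1.4 3.2 2.1
   vertex 1.2 1.5 2.6
   vertex 0.1 2.1 3.6
  endloop
 endfacet
 facet normal -0.551 -0.040 -0.833
  outer loop
   vertex 1.4 3.2 2.1
   vertex 3.3 4.1 0.8
   vertex 4.5 0.1 0.2
  endloop
 endfacet
 facet normal -0.623 -0.152 -0.767
  outer loop
   vertex 1.4 3.2 2.1
   vertex 4.5 0.1 0.2
   vertex 1.2 1.5 2.6
  endloop
 endfacet
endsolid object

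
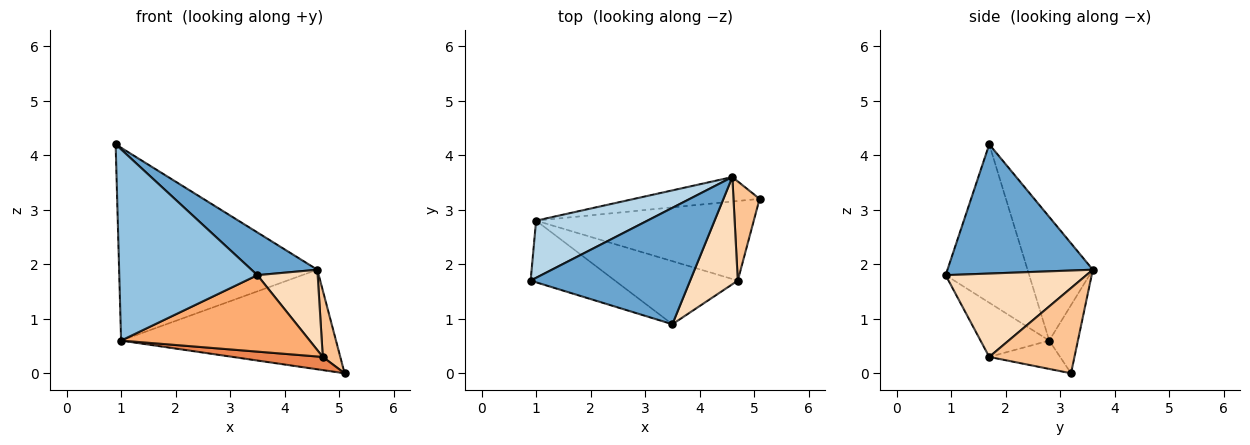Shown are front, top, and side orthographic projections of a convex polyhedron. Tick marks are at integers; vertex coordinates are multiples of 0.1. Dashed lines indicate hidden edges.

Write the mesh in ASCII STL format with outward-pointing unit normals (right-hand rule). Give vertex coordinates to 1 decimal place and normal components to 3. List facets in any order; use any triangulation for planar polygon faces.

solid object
 facet normal 0.605 -0.274 0.747
  outer loop
   vertex 4.6 3.6 1.9
   vertex 0.9 1.7 4.2
   vertex 3.5 0.9 1.8
  endloop
 endfacet
 facet normal -0.499 -0.825 -0.266
  outer loop
   vertex 1.0 2.8 0.6
   vertex 3.5 0.9 1.8
   vertex 0.9 1.7 4.2
  endloop
 endfacet
 facet normal -0.301 0.914 0.271
  outer loop
   vertex 1.0 2.8 0.6
   vertex 0.9 1.7 4.2
   vertex 4.6 3.6 1.9
  endloop
 endfacet
 facet normal -0.129 0.963 -0.237
  outer loop
   vertex 1.0 2.8 0.6
   vertex 4.6 3.6 1.9
   vertex 5.1 3.2 0.0
  endloop
 endfacet
 facet normal -0.127 -0.162 -0.979
  outer loop
   vertex 4.7 1.7 0.3
   vertex 1.0 2.8 0.6
   vertex 5.1 3.2 0.0
  endloop
 endfacet
 facet normal -0.270 -0.743 -0.613
  outer loop
   vertex 4.7 1.7 0.3
   vertex 3.5 0.9 1.8
   vertex 1.0 2.8 0.6
  endloop
 endfacet
 facet normal 0.938 -0.193 0.287
  outer loop
   vertex 4.7 1.7 0.3
   vertex 5.1 3.2 0.0
   vertex 4.6 3.6 1.9
  endloop
 endfacet
 facet normal 0.814 -0.349 0.465
  outer loop
   vertex 4.7 1.7 0.3
   vertex 4.6 3.6 1.9
   vertex 3.5 0.9 1.8
  endloop
 endfacet
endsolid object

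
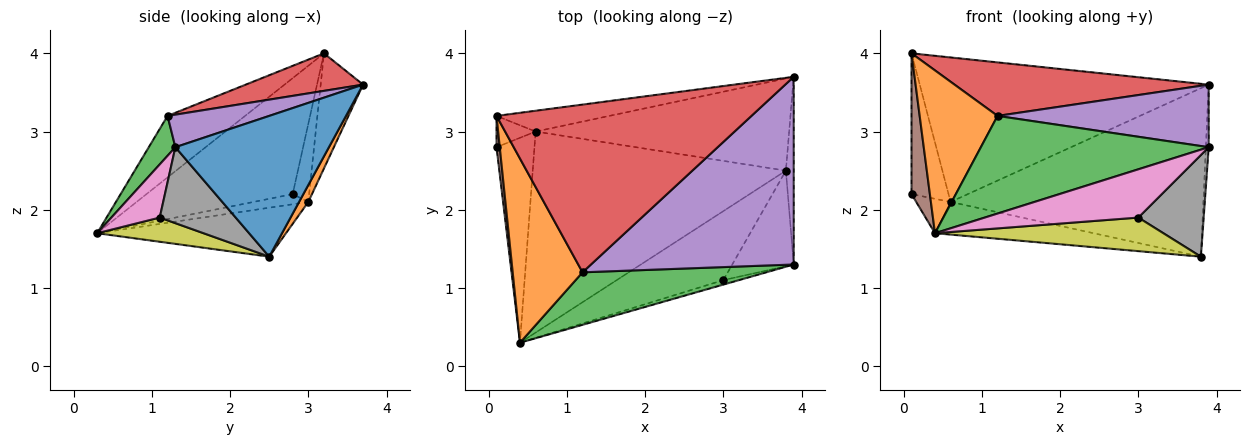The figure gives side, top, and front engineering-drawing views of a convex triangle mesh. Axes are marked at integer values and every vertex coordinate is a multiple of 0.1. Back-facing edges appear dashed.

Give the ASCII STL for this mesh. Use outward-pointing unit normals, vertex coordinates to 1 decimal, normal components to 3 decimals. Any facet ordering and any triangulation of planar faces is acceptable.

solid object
 facet normal 0.998 0.018 -0.055
  outer loop
   vertex 3.9 3.7 3.6
   vertex 3.9 1.3 2.8
   vertex 3.8 2.5 1.4
  endloop
 endfacet
 facet normal -0.551 -0.553 0.625
  outer loop
   vertex 1.2 1.2 3.2
   vertex 0.1 3.2 4.0
   vertex 0.4 0.3 1.7
  endloop
 endfacet
 facet normal 0.102 -0.876 0.471
  outer loop
   vertex 1.2 1.2 3.2
   vertex 0.4 0.3 1.7
   vertex 3.9 1.3 2.8
  endloop
 endfacet
 facet normal 0.139 -0.301 0.943
  outer loop
   vertex 1.2 1.2 3.2
   vertex 3.9 3.7 3.6
   vertex 0.1 3.2 4.0
  endloop
 endfacet
 facet normal 0.151 -0.313 0.938
  outer loop
   vertex 1.2 1.2 3.2
   vertex 3.9 1.3 2.8
   vertex 3.9 3.7 3.6
  endloop
 endfacet
 facet normal -0.992 -0.125 0.028
  outer loop
   vertex 0.1 2.8 2.2
   vertex 0.4 0.3 1.7
   vertex 0.1 3.2 4.0
  endloop
 endfacet
 facet normal 0.299 -0.950 -0.088
  outer loop
   vertex 3.0 1.1 1.9
   vertex 3.9 1.3 2.8
   vertex 0.4 0.3 1.7
  endloop
 endfacet
 facet normal 0.646 -0.556 -0.523
  outer loop
   vertex 3.0 1.1 1.9
   vertex 3.8 2.5 1.4
   vertex 3.9 1.3 2.8
  endloop
 endfacet
 facet normal 0.200 -0.429 -0.881
  outer loop
   vertex 3.0 1.1 1.9
   vertex 0.4 0.3 1.7
   vertex 3.8 2.5 1.4
  endloop
 endfacet
 facet normal -0.187 0.158 -0.970
  outer loop
   vertex 0.6 3.0 2.1
   vertex 3.8 2.5 1.4
   vertex 0.4 0.3 1.7
  endloop
 endfacet
 facet normal -0.255 0.160 -0.954
  outer loop
   vertex 0.6 3.0 2.1
   vertex 0.4 0.3 1.7
   vertex 0.1 2.8 2.2
  endloop
 endfacet
 facet normal 0.032 0.877 -0.480
  outer loop
   vertex 0.6 3.0 2.1
   vertex 3.9 3.7 3.6
   vertex 3.8 2.5 1.4
  endloop
 endfacet
 facet normal -0.144 0.980 -0.141
  outer loop
   vertex 0.6 3.0 2.1
   vertex 0.1 3.2 4.0
   vertex 3.9 3.7 3.6
  endloop
 endfacet
 facet normal -0.398 0.896 -0.199
  outer loop
   vertex 0.6 3.0 2.1
   vertex 0.1 2.8 2.2
   vertex 0.1 3.2 4.0
  endloop
 endfacet
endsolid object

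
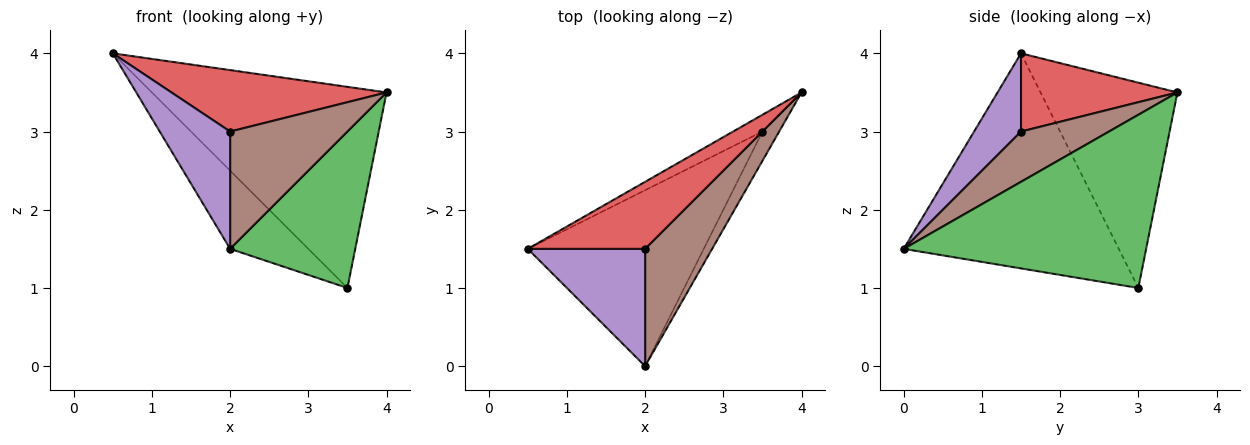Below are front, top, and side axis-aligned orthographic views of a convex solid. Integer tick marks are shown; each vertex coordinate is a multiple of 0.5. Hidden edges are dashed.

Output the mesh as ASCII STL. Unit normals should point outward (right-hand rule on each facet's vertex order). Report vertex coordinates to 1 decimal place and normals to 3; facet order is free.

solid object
 facet normal -0.503 0.862 -0.072
  outer loop
   vertex 3.5 3.0 1.0
   vertex 0.5 1.5 4.0
   vertex 4.0 3.5 3.5
  endloop
 endfacet
 facet normal -0.745 0.271 -0.610
  outer loop
   vertex 3.5 3.0 1.0
   vertex 2.0 0.0 1.5
   vertex 0.5 1.5 4.0
  endloop
 endfacet
 facet normal 0.885 -0.457 -0.086
  outer loop
   vertex 3.5 3.0 1.0
   vertex 4.0 3.5 3.5
   vertex 2.0 0.0 1.5
  endloop
 endfacet
 facet normal 0.441 -0.606 0.662
  outer loop
   vertex 2.0 1.5 3.0
   vertex 4.0 3.5 3.5
   vertex 0.5 1.5 4.0
  endloop
 endfacet
 facet normal 0.426 -0.640 0.640
  outer loop
   vertex 2.0 1.5 3.0
   vertex 0.5 1.5 4.0
   vertex 2.0 0.0 1.5
  endloop
 endfacet
 facet normal 0.469 -0.625 0.625
  outer loop
   vertex 2.0 1.5 3.0
   vertex 2.0 0.0 1.5
   vertex 4.0 3.5 3.5
  endloop
 endfacet
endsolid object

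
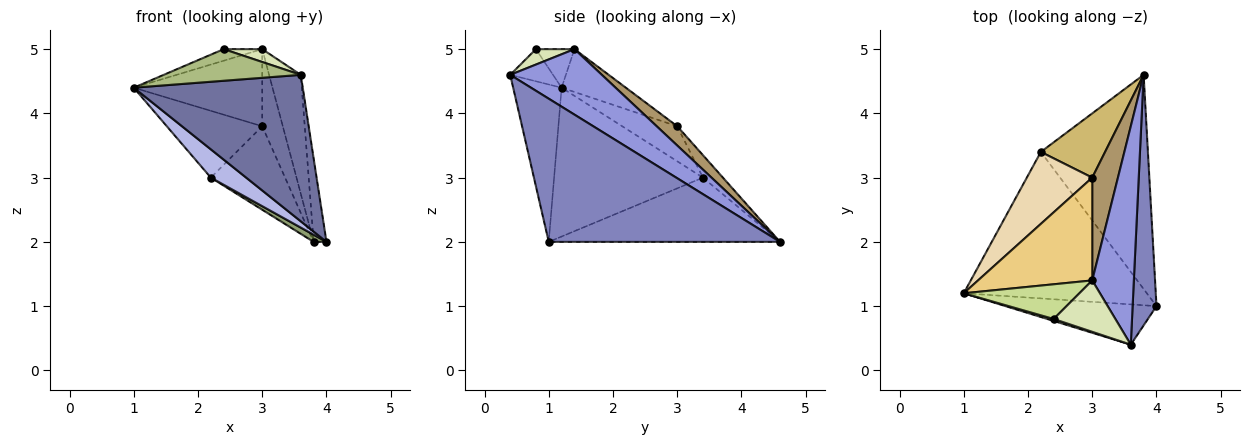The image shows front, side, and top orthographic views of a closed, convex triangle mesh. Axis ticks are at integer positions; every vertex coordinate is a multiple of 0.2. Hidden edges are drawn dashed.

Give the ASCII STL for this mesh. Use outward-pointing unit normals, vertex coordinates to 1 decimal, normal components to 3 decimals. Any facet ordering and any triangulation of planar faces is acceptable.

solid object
 facet normal -0.266 -0.929 -0.255
  outer loop
   vertex 3.6 0.4 4.6
   vertex 1.0 1.2 4.4
   vertex 4.0 1.0 2.0
  endloop
 endfacet
 facet normal 0.985 0.055 0.164
  outer loop
   vertex 3.6 0.4 4.6
   vertex 4.0 1.0 2.0
   vertex 3.8 4.6 2.0
  endloop
 endfacet
 facet normal 0.810 0.280 0.515
  outer loop
   vertex 3.0 1.4 5.0
   vertex 3.6 0.4 4.6
   vertex 3.8 4.6 2.0
  endloop
 endfacet
 facet normal -0.624 -0.148 -0.767
  outer loop
   vertex 2.2 3.4 3.0
   vertex 4.0 1.0 2.0
   vertex 1.0 1.2 4.4
  endloop
 endfacet
 facet normal -0.514 -0.029 -0.857
  outer loop
   vertex 2.2 3.4 3.0
   vertex 3.8 4.6 2.0
   vertex 4.0 1.0 2.0
  endloop
 endfacet
 facet normal -0.298 -0.953 0.060
  outer loop
   vertex 2.4 0.8 5.0
   vertex 1.0 1.2 4.4
   vertex 3.6 0.4 4.6
  endloop
 endfacet
 facet normal -0.302 0.302 0.905
  outer loop
   vertex 2.4 0.8 5.0
   vertex 3.0 1.4 5.0
   vertex 1.0 1.2 4.4
  endloop
 endfacet
 facet normal 0.236 -0.236 0.943
  outer loop
   vertex 2.4 0.8 5.0
   vertex 3.6 0.4 4.6
   vertex 3.0 1.4 5.0
  endloop
 endfacet
 facet normal 0.514 0.514 0.686
  outer loop
   vertex 3.0 3.0 3.8
   vertex 3.0 1.4 5.0
   vertex 3.8 4.6 2.0
  endloop
 endfacet
 facet normal -0.209 0.775 0.596
  outer loop
   vertex 3.0 3.0 3.8
   vertex 3.8 4.6 2.0
   vertex 2.2 3.4 3.0
  endloop
 endfacet
 facet normal -0.287 0.575 0.766
  outer loop
   vertex 3.0 3.0 3.8
   vertex 1.0 1.2 4.4
   vertex 3.0 1.4 5.0
  endloop
 endfacet
 facet normal -0.365 0.633 0.682
  outer loop
   vertex 3.0 3.0 3.8
   vertex 2.2 3.4 3.0
   vertex 1.0 1.2 4.4
  endloop
 endfacet
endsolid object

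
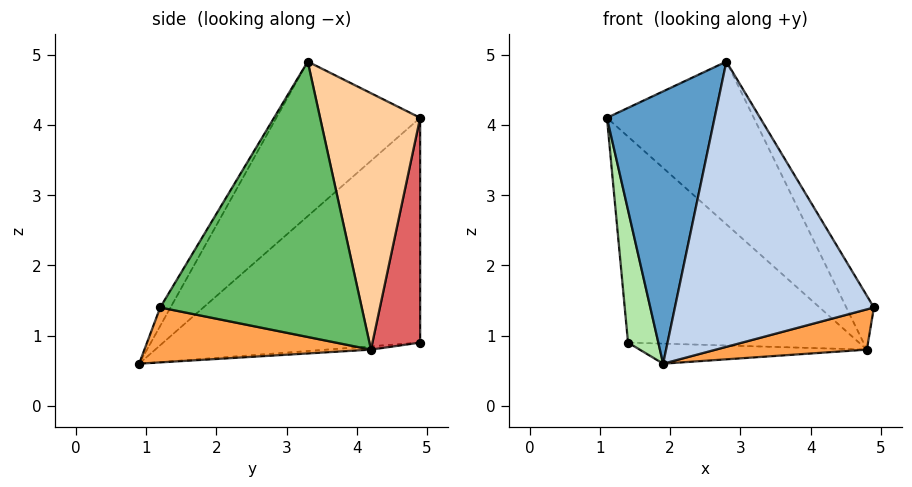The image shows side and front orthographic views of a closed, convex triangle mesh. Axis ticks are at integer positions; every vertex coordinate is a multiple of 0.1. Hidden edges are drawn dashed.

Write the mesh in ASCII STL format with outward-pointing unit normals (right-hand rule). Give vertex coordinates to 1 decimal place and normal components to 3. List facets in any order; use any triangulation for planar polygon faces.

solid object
 facet normal -0.715 -0.536 0.449
  outer loop
   vertex 2.8 3.3 4.9
   vertex 1.1 4.9 4.1
   vertex 1.9 0.9 0.6
  endloop
 endfacet
 facet normal -0.045 -0.868 0.494
  outer loop
   vertex 2.8 3.3 4.9
   vertex 1.9 0.9 0.6
   vertex 4.9 1.2 1.4
  endloop
 endfacet
 facet normal 0.270 -0.180 -0.946
  outer loop
   vertex 4.8 4.2 0.8
   vertex 4.9 1.2 1.4
   vertex 1.9 0.9 0.6
  endloop
 endfacet
 facet normal 0.512 0.752 0.415
  outer loop
   vertex 4.8 4.2 0.8
   vertex 1.1 4.9 4.1
   vertex 2.8 3.3 4.9
  endloop
 endfacet
 facet normal 0.882 0.121 0.456
  outer loop
   vertex 4.8 4.2 0.8
   vertex 2.8 3.3 4.9
   vertex 4.9 1.2 1.4
  endloop
 endfacet
 facet normal -0.989 -0.117 -0.093
  outer loop
   vertex 1.4 4.9 0.9
   vertex 1.9 0.9 0.6
   vertex 1.1 4.9 4.1
  endloop
 endfacet
 facet normal 0.202 0.979 0.019
  outer loop
   vertex 1.4 4.9 0.9
   vertex 1.1 4.9 4.1
   vertex 4.8 4.2 0.8
  endloop
 endfacet
 facet normal -0.014 0.073 -0.997
  outer loop
   vertex 1.4 4.9 0.9
   vertex 4.8 4.2 0.8
   vertex 1.9 0.9 0.6
  endloop
 endfacet
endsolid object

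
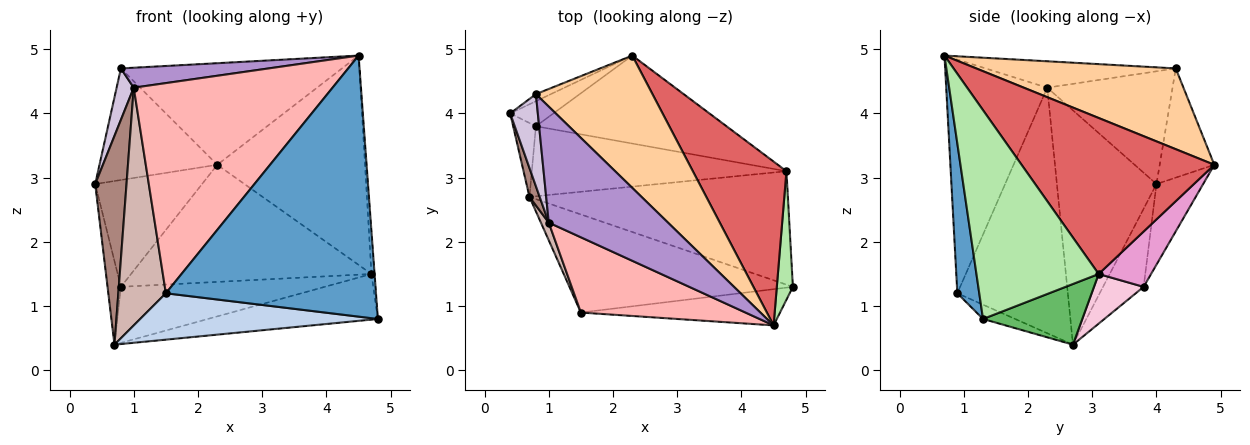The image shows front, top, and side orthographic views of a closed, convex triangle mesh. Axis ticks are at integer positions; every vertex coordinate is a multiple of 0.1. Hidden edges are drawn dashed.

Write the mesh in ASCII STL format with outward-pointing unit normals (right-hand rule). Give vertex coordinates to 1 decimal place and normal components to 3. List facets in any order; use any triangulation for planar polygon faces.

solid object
 facet normal 0.103 -0.985 -0.137
  outer loop
   vertex 1.5 0.9 1.2
   vertex 4.8 1.3 0.8
   vertex 4.5 0.7 4.9
  endloop
 endfacet
 facet normal -0.058 -0.427 -0.903
  outer loop
   vertex 0.7 2.7 0.4
   vertex 4.8 1.3 0.8
   vertex 1.5 0.9 1.2
  endloop
 endfacet
 facet normal -0.420 0.906 -0.058
  outer loop
   vertex 0.8 4.3 4.7
   vertex 2.3 4.9 3.2
   vertex 0.4 4.0 2.9
  endloop
 endfacet
 facet normal 0.482 0.534 0.695
  outer loop
   vertex 0.8 4.3 4.7
   vertex 4.5 0.7 4.9
   vertex 2.3 4.9 3.2
  endloop
 endfacet
 facet normal 0.213 0.364 -0.907
  outer loop
   vertex 4.7 3.1 1.5
   vertex 4.8 1.3 0.8
   vertex 0.7 2.7 0.4
  endloop
 endfacet
 facet normal 0.997 0.026 0.077
  outer loop
   vertex 4.7 3.1 1.5
   vertex 4.5 0.7 4.9
   vertex 4.8 1.3 0.8
  endloop
 endfacet
 facet normal 0.717 0.549 0.430
  outer loop
   vertex 4.7 3.1 1.5
   vertex 2.3 4.9 3.2
   vertex 4.5 0.7 4.9
  endloop
 endfacet
 facet normal -0.432 -0.849 0.304
  outer loop
   vertex 1.0 2.3 4.4
   vertex 1.5 0.9 1.2
   vertex 4.5 0.7 4.9
  endloop
 endfacet
 facet normal -0.213 -0.166 0.963
  outer loop
   vertex 1.0 2.3 4.4
   vertex 4.5 0.7 4.9
   vertex 0.8 4.3 4.7
  endloop
 endfacet
 facet normal -0.963 -0.132 0.236
  outer loop
   vertex 1.0 2.3 4.4
   vertex 0.8 4.3 4.7
   vertex 0.4 4.0 2.9
  endloop
 endfacet
 facet normal -0.953 -0.300 0.042
  outer loop
   vertex 1.0 2.3 4.4
   vertex 0.4 4.0 2.9
   vertex 0.7 2.7 0.4
  endloop
 endfacet
 facet normal -0.918 -0.395 0.029
  outer loop
   vertex 1.0 2.3 4.4
   vertex 0.7 2.7 0.4
   vertex 1.5 0.9 1.2
  endloop
 endfacet
 facet normal 0.172 0.788 -0.592
  outer loop
   vertex 0.8 3.8 1.3
   vertex 2.3 4.9 3.2
   vertex 4.7 3.1 1.5
  endloop
 endfacet
 facet normal 0.150 0.618 -0.772
  outer loop
   vertex 0.8 3.8 1.3
   vertex 4.7 3.1 1.5
   vertex 0.7 2.7 0.4
  endloop
 endfacet
 facet normal -0.391 0.896 -0.210
  outer loop
   vertex 0.8 3.8 1.3
   vertex 0.4 4.0 2.9
   vertex 2.3 4.9 3.2
  endloop
 endfacet
 facet normal -0.916 0.301 -0.267
  outer loop
   vertex 0.8 3.8 1.3
   vertex 0.7 2.7 0.4
   vertex 0.4 4.0 2.9
  endloop
 endfacet
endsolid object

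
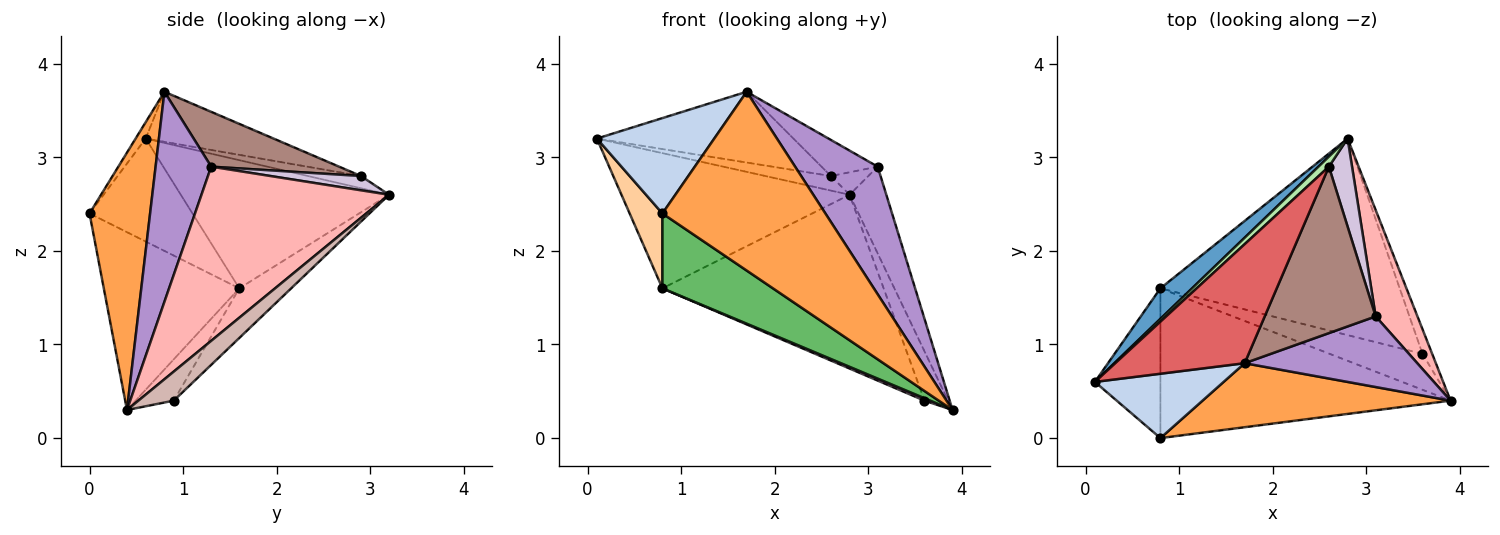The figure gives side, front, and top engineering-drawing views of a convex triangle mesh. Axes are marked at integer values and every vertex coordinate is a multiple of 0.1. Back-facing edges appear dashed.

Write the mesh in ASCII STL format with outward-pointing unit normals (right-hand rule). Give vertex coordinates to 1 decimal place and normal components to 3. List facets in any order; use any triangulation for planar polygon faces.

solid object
 facet normal -0.665 0.729 0.164
  outer loop
   vertex 0.8 1.6 1.6
   vertex 0.1 0.6 3.2
   vertex 2.8 3.2 2.6
  endloop
 endfacet
 facet normal -0.071 -0.827 0.558
  outer loop
   vertex 0.8 0.0 2.4
   vertex 1.7 0.8 3.7
   vertex 0.1 0.6 3.2
  endloop
 endfacet
 facet normal 0.330 -0.889 0.318
  outer loop
   vertex 0.8 0.0 2.4
   vertex 3.9 0.4 0.3
   vertex 1.7 0.8 3.7
  endloop
 endfacet
 facet normal -0.815 -0.259 -0.519
  outer loop
   vertex 0.8 0.0 2.4
   vertex 0.1 0.6 3.2
   vertex 0.8 1.6 1.6
  endloop
 endfacet
 facet normal -0.481 -0.392 -0.784
  outer loop
   vertex 0.8 0.0 2.4
   vertex 0.8 1.6 1.6
   vertex 3.9 0.4 0.3
  endloop
 endfacet
 facet normal -0.554 0.685 0.473
  outer loop
   vertex 2.6 2.9 2.8
   vertex 2.8 3.2 2.6
   vertex 0.1 0.6 3.2
  endloop
 endfacet
 facet normal -0.316 0.485 0.816
  outer loop
   vertex 2.6 2.9 2.8
   vertex 0.1 0.6 3.2
   vertex 1.7 0.8 3.7
  endloop
 endfacet
 facet normal 0.955 0.187 0.229
  outer loop
   vertex 3.1 1.3 2.9
   vertex 3.9 0.4 0.3
   vertex 2.8 3.2 2.6
  endloop
 endfacet
 facet normal 0.508 -0.754 0.417
  outer loop
   vertex 3.1 1.3 2.9
   vertex 1.7 0.8 3.7
   vertex 3.9 0.4 0.3
  endloop
 endfacet
 facet normal 0.513 0.212 0.832
  outer loop
   vertex 3.1 1.3 2.9
   vertex 2.8 3.2 2.6
   vertex 2.6 2.9 2.8
  endloop
 endfacet
 facet normal 0.435 0.191 0.880
  outer loop
   vertex 3.1 1.3 2.9
   vertex 2.6 2.9 2.8
   vertex 1.7 0.8 3.7
  endloop
 endfacet
 facet normal 0.802 0.535 -0.267
  outer loop
   vertex 3.6 0.9 0.4
   vertex 2.8 3.2 2.6
   vertex 3.9 0.4 0.3
  endloop
 endfacet
 facet normal -0.406 -0.061 -0.912
  outer loop
   vertex 3.6 0.9 0.4
   vertex 3.9 0.4 0.3
   vertex 0.8 1.6 1.6
  endloop
 endfacet
 facet normal -0.154 0.655 -0.740
  outer loop
   vertex 3.6 0.9 0.4
   vertex 0.8 1.6 1.6
   vertex 2.8 3.2 2.6
  endloop
 endfacet
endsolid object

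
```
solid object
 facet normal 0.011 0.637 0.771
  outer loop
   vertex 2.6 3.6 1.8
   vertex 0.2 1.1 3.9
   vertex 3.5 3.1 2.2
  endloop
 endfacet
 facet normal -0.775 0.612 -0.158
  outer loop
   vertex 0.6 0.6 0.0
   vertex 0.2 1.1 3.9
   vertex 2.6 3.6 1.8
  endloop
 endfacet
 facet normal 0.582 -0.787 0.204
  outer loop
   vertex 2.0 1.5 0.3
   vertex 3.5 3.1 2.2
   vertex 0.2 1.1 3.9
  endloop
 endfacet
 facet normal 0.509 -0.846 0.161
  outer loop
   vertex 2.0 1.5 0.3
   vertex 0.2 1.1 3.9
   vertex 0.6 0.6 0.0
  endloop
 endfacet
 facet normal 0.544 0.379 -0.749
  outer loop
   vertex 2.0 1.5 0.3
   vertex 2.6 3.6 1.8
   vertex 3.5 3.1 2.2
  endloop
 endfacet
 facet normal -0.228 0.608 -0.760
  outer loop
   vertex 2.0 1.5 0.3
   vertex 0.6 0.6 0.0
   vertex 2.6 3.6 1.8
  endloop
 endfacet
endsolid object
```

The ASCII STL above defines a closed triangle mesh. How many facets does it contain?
6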